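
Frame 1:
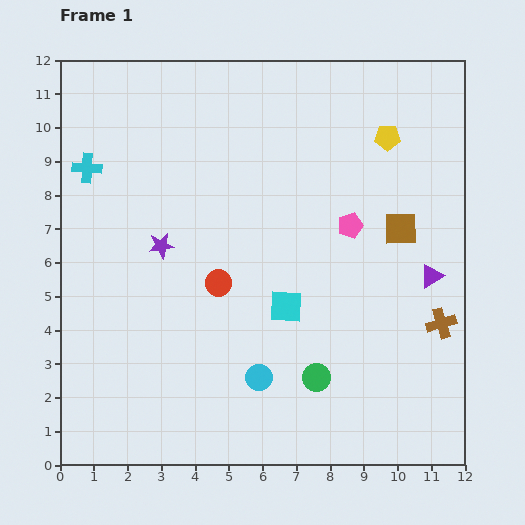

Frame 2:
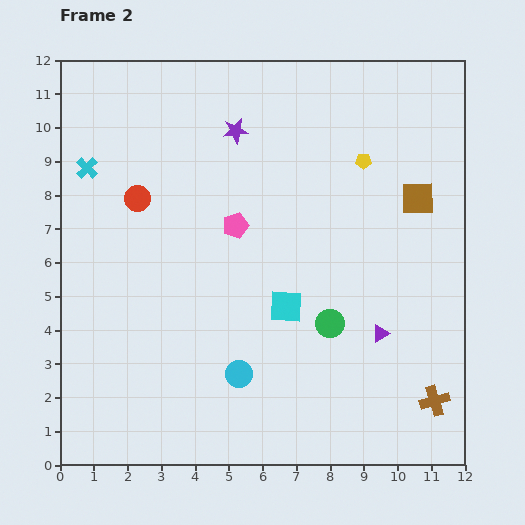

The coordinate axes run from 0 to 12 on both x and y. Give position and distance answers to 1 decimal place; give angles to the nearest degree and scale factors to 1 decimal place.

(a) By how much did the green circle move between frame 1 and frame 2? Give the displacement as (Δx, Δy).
(0.4, 1.6)

The green circle was at (7.6, 2.6) in frame 1 and (8.0, 4.2) in frame 2.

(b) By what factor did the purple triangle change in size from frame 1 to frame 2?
0.7×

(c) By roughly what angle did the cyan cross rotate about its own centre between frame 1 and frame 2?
39° clockwise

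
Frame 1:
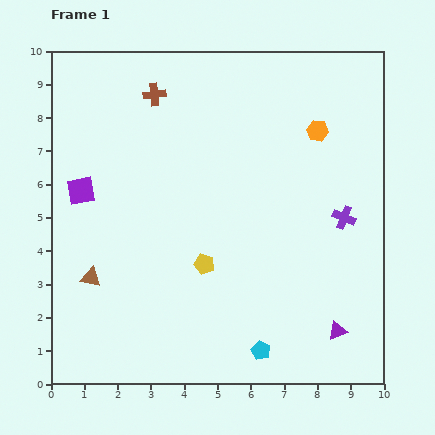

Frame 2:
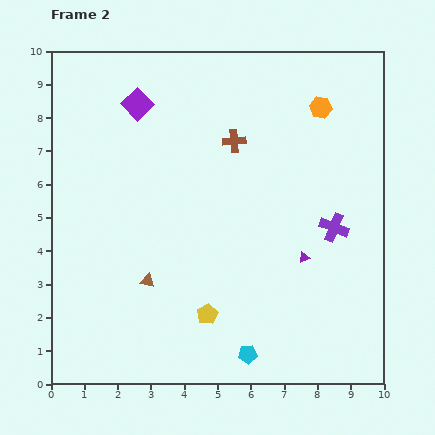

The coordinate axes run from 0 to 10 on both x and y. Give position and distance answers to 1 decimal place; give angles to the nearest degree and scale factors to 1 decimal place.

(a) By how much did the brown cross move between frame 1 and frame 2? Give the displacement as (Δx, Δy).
(2.4, -1.4)

The brown cross was at (3.1, 8.7) in frame 1 and (5.5, 7.3) in frame 2.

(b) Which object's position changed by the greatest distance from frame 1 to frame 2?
the purple square

(moved 3.1; next 2.8)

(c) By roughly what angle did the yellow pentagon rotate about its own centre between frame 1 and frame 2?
28° clockwise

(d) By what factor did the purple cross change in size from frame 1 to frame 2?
1.3×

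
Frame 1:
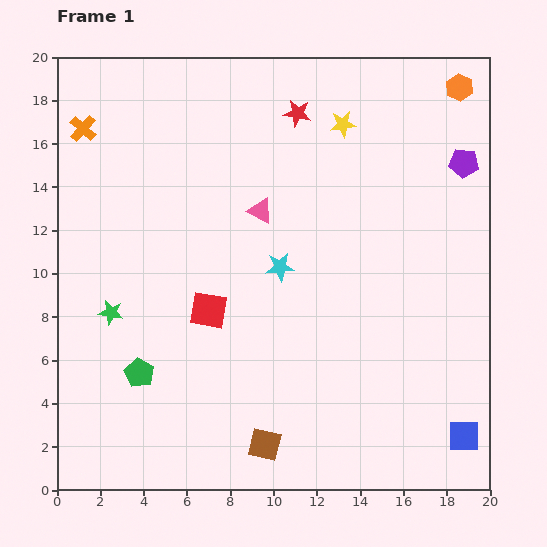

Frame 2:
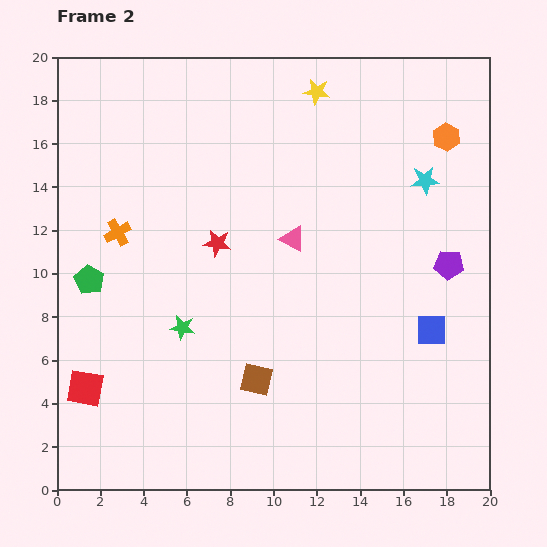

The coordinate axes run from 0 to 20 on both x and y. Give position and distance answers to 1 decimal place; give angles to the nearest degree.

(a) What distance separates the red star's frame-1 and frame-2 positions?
7.0

The red star moved from (11.1, 17.4) to (7.4, 11.4), a distance of √(3.7² + 6.0²) ≈ 7.0.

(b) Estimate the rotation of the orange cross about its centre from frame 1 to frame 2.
18° clockwise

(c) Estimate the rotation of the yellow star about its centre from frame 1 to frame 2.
16° clockwise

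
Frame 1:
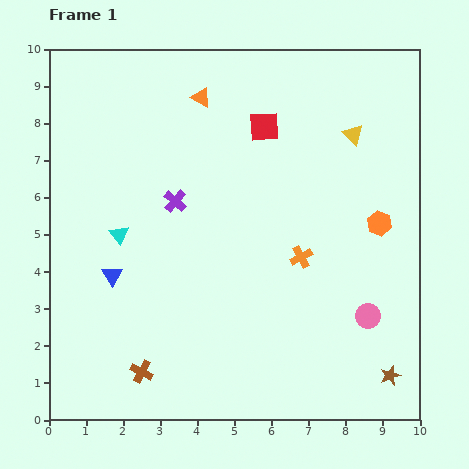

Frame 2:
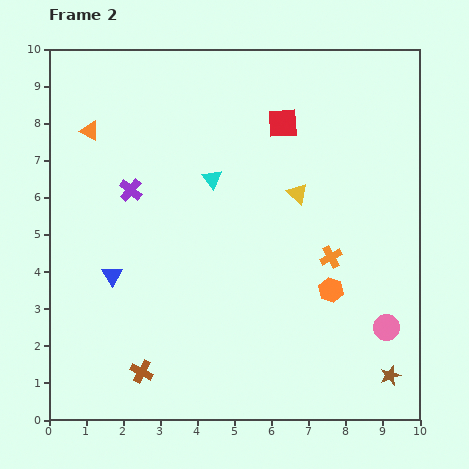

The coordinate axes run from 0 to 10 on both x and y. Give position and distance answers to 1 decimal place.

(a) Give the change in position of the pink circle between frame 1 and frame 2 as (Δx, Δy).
(0.5, -0.3)

The pink circle was at (8.6, 2.8) in frame 1 and (9.1, 2.5) in frame 2.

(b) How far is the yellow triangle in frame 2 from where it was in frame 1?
2.2

The yellow triangle moved from (8.2, 7.7) to (6.7, 6.1), a distance of √(1.5² + 1.6²) ≈ 2.2.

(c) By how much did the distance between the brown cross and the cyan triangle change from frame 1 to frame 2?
+1.8

Distance in frame 1: 3.7. Distance in frame 2: 5.5.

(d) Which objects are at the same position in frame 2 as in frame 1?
the brown cross, the blue triangle, the brown star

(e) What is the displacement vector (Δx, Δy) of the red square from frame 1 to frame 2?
(0.5, 0.1)

The red square was at (5.8, 7.9) in frame 1 and (6.3, 8.0) in frame 2.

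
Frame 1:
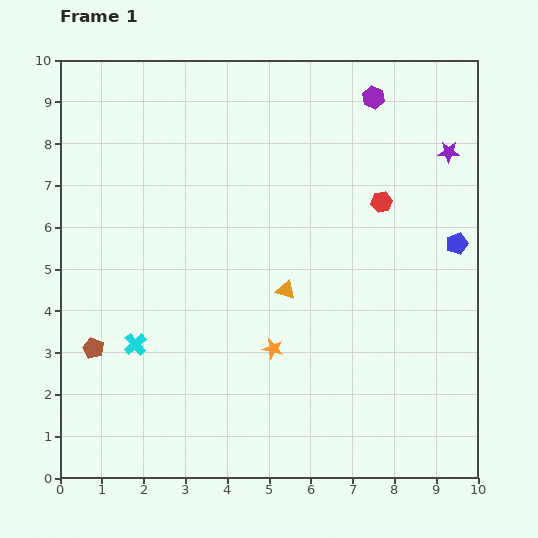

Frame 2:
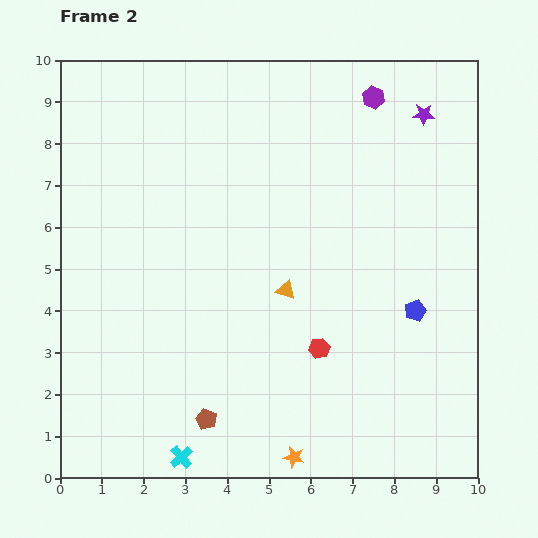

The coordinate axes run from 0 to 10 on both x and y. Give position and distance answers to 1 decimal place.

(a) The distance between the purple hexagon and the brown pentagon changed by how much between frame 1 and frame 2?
-0.3

Distance in frame 1: 9.0. Distance in frame 2: 8.7.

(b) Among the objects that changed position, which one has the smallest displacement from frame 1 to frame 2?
the purple star

(moved 1.1)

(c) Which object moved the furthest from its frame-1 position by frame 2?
the red hexagon

(moved 3.8; next 3.2)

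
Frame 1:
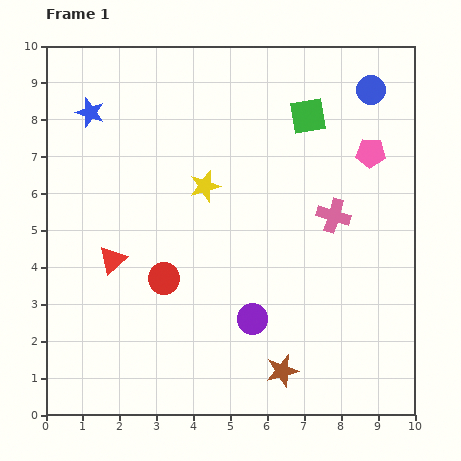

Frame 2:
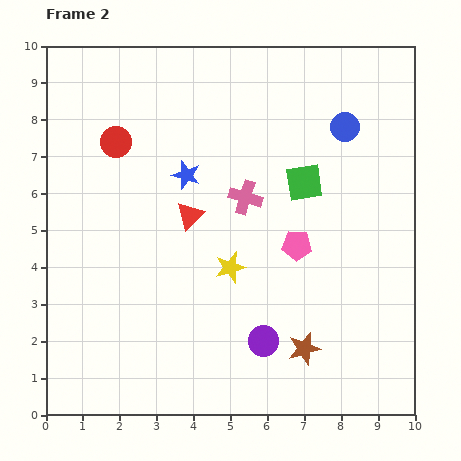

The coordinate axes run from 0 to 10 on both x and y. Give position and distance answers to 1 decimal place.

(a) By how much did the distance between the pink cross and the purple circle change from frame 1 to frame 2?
+0.3

Distance in frame 1: 3.6. Distance in frame 2: 3.9.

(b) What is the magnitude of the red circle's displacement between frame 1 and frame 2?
3.9

The red circle moved from (3.2, 3.7) to (1.9, 7.4), a distance of √(1.3² + 3.7²) ≈ 3.9.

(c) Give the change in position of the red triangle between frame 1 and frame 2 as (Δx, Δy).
(2.1, 1.2)

The red triangle was at (1.8, 4.2) in frame 1 and (3.9, 5.4) in frame 2.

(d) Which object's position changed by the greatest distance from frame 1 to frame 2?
the red circle

(moved 3.9; next 3.2)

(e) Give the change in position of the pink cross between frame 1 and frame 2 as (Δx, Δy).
(-2.4, 0.5)

The pink cross was at (7.8, 5.4) in frame 1 and (5.4, 5.9) in frame 2.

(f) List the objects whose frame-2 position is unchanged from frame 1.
none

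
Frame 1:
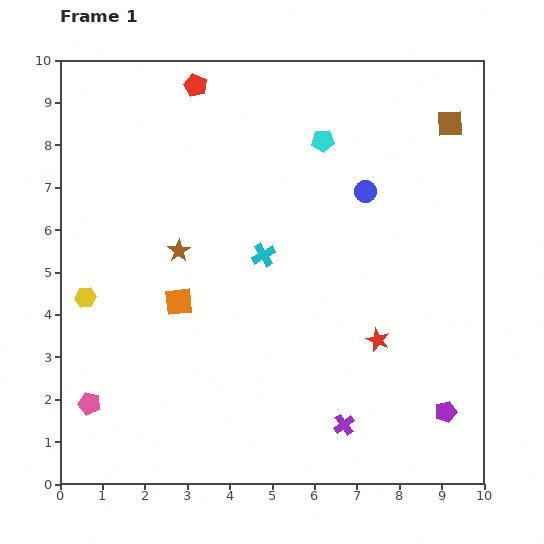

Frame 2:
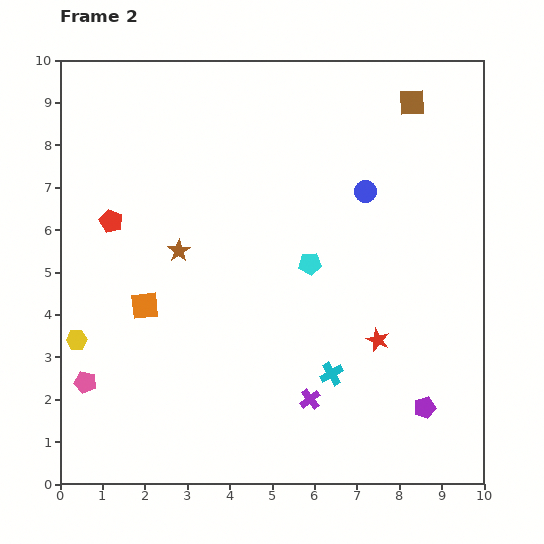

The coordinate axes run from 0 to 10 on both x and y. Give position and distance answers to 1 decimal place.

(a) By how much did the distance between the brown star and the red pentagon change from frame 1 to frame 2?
-2.2

Distance in frame 1: 3.9. Distance in frame 2: 1.7.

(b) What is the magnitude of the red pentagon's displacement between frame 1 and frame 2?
3.8

The red pentagon moved from (3.2, 9.4) to (1.2, 6.2), a distance of √(2.0² + 3.2²) ≈ 3.8.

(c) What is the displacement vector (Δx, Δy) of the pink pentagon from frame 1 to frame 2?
(-0.1, 0.5)

The pink pentagon was at (0.7, 1.9) in frame 1 and (0.6, 2.4) in frame 2.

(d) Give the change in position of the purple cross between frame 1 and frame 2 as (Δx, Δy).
(-0.8, 0.6)

The purple cross was at (6.7, 1.4) in frame 1 and (5.9, 2.0) in frame 2.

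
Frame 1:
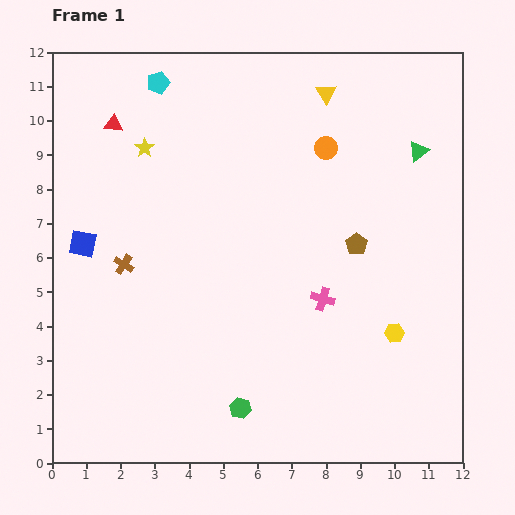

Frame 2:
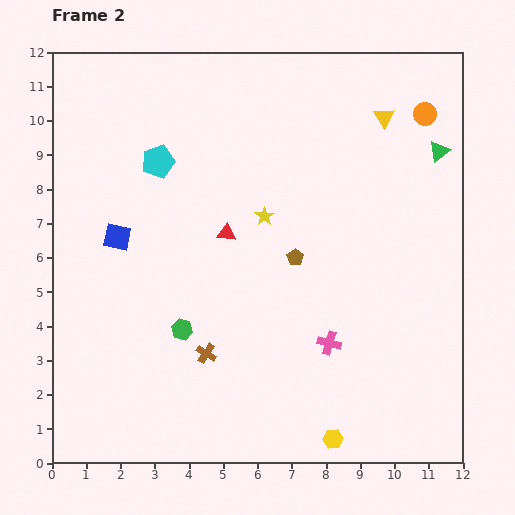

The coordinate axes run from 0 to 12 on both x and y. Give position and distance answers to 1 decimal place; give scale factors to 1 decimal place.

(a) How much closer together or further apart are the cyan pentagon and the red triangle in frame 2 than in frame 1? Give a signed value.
+1.1

Distance in frame 1: 1.8. Distance in frame 2: 2.9.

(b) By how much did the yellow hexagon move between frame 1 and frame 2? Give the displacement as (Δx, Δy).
(-1.8, -3.1)

The yellow hexagon was at (10.0, 3.8) in frame 1 and (8.2, 0.7) in frame 2.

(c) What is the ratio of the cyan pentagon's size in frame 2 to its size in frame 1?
1.4×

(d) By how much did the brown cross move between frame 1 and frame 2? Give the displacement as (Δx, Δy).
(2.4, -2.6)

The brown cross was at (2.1, 5.8) in frame 1 and (4.5, 3.2) in frame 2.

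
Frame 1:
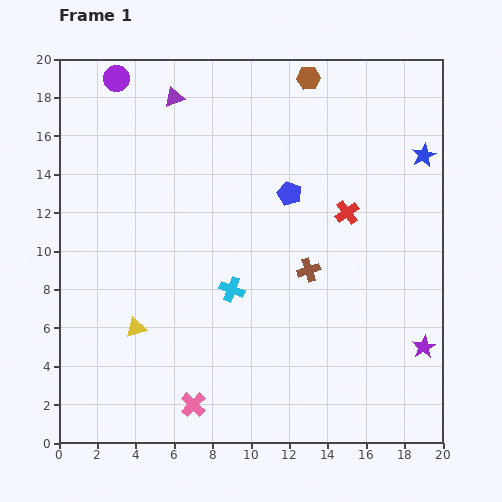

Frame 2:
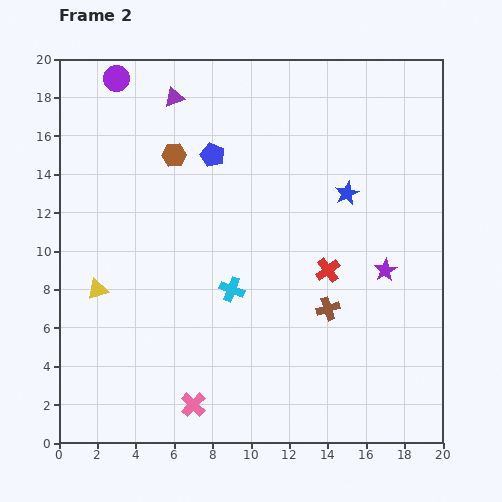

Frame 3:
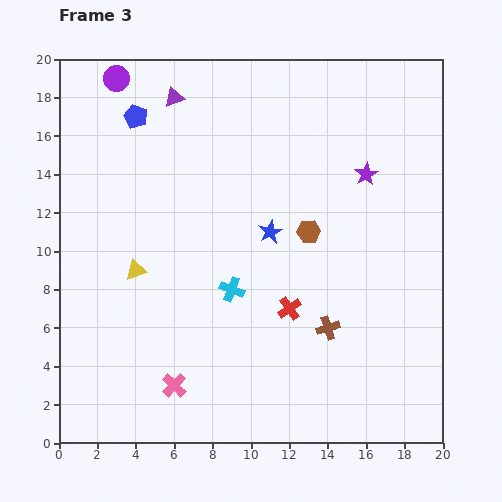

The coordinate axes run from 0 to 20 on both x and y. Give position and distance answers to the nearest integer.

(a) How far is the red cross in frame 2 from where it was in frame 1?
3

The red cross moved from (15, 12) to (14, 9), a distance of √(1² + 3²) ≈ 3.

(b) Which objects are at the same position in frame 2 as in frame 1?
the pink cross, the purple triangle, the cyan cross, the purple circle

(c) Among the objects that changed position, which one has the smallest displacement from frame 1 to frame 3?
the pink cross

(moved 1)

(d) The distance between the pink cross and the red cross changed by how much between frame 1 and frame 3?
-6

Distance in frame 1: 13. Distance in frame 3: 7.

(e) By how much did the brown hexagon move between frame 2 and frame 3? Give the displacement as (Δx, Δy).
(7, -4)

The brown hexagon was at (6, 15) in frame 2 and (13, 11) in frame 3.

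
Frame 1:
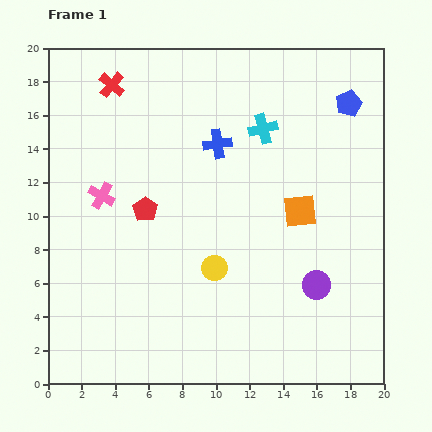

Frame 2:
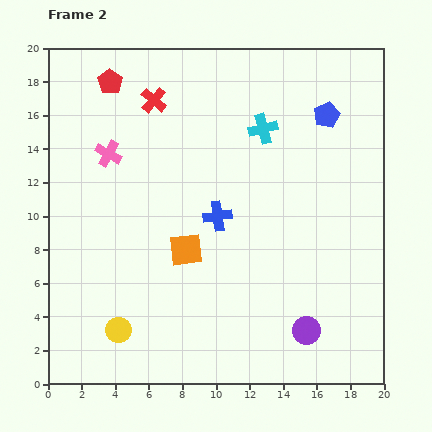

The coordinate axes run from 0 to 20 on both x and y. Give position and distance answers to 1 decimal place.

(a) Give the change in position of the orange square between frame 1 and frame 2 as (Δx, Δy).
(-6.8, -2.3)

The orange square was at (15.0, 10.3) in frame 1 and (8.2, 8.0) in frame 2.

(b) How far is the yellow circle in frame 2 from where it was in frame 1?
6.8

The yellow circle moved from (9.9, 6.9) to (4.2, 3.2), a distance of √(5.7² + 3.7²) ≈ 6.8.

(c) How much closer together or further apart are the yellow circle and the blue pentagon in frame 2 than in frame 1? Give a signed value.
+5.1

Distance in frame 1: 12.7. Distance in frame 2: 17.8.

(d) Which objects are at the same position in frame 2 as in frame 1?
the cyan cross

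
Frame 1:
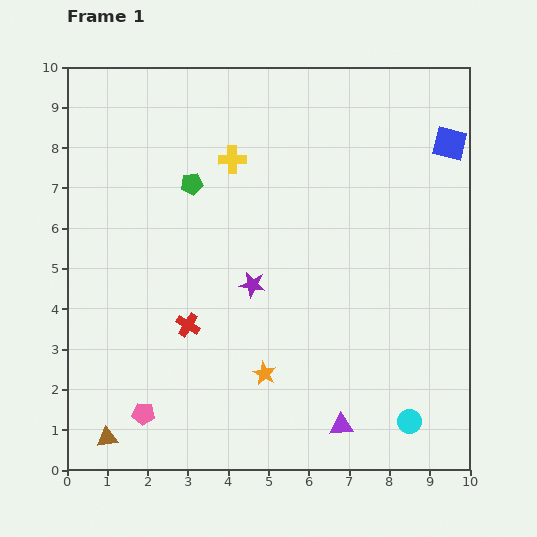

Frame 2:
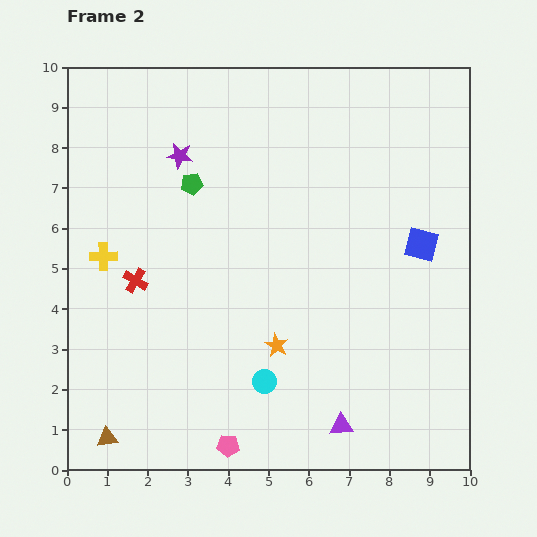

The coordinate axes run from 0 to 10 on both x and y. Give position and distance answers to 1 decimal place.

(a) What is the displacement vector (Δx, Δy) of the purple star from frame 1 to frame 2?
(-1.8, 3.2)

The purple star was at (4.6, 4.6) in frame 1 and (2.8, 7.8) in frame 2.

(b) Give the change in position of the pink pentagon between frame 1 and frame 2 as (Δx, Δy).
(2.1, -0.8)

The pink pentagon was at (1.9, 1.4) in frame 1 and (4.0, 0.6) in frame 2.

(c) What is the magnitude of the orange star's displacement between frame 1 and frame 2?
0.8

The orange star moved from (4.9, 2.4) to (5.2, 3.1), a distance of √(0.3² + 0.7²) ≈ 0.8.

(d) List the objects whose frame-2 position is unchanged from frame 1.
the brown triangle, the green pentagon, the purple triangle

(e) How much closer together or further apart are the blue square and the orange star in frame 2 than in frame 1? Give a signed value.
-2.9

Distance in frame 1: 7.3. Distance in frame 2: 4.4.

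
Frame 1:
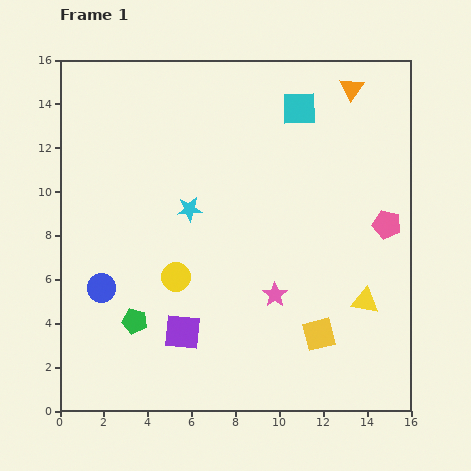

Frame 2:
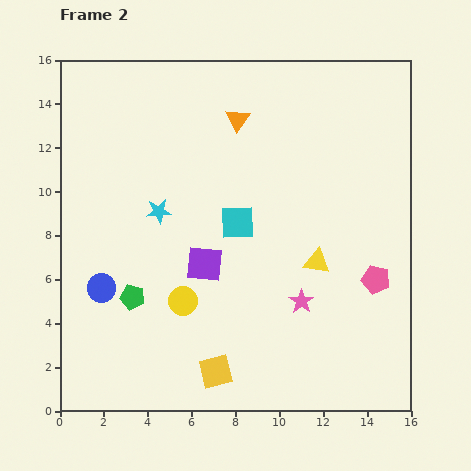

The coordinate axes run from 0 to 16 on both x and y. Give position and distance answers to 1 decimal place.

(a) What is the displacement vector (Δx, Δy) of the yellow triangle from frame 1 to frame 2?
(-2.2, 1.8)

The yellow triangle was at (13.9, 5.0) in frame 1 and (11.7, 6.8) in frame 2.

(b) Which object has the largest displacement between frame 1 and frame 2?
the cyan square

(moved 5.9; next 5.4)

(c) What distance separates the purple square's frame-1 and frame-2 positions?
3.3

The purple square moved from (5.6, 3.6) to (6.6, 6.7), a distance of √(1.0² + 3.1²) ≈ 3.3.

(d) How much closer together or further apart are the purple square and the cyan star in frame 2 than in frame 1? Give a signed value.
-2.4

Distance in frame 1: 5.6. Distance in frame 2: 3.2.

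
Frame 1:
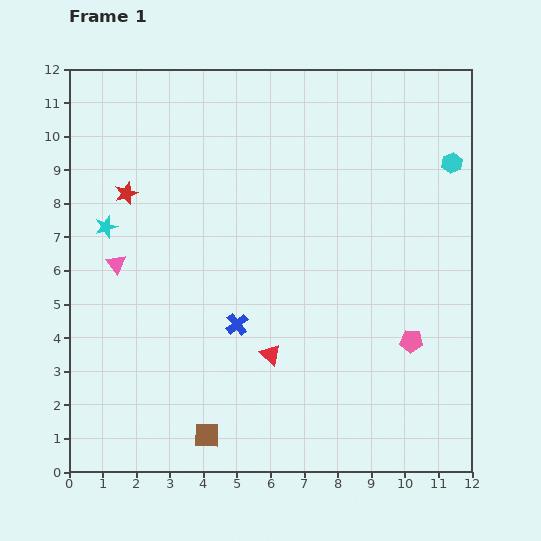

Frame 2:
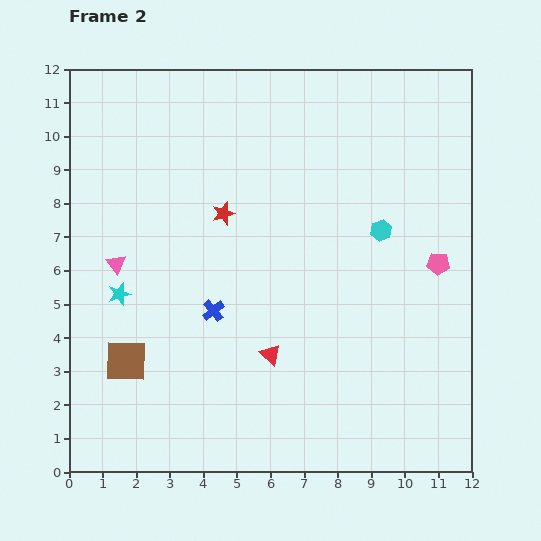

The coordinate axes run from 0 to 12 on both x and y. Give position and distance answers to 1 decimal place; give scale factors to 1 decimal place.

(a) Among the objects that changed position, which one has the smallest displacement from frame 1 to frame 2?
the blue cross

(moved 0.8)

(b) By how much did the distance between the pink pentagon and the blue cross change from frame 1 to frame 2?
+1.6

Distance in frame 1: 5.2. Distance in frame 2: 6.8.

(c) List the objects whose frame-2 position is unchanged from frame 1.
the red triangle, the pink triangle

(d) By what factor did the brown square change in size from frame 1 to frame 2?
1.7×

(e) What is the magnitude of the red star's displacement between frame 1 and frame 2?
3.0

The red star moved from (1.7, 8.3) to (4.6, 7.7), a distance of √(2.9² + 0.6²) ≈ 3.0.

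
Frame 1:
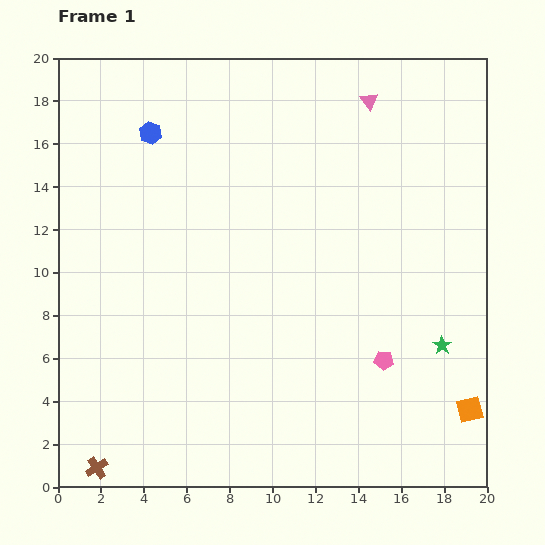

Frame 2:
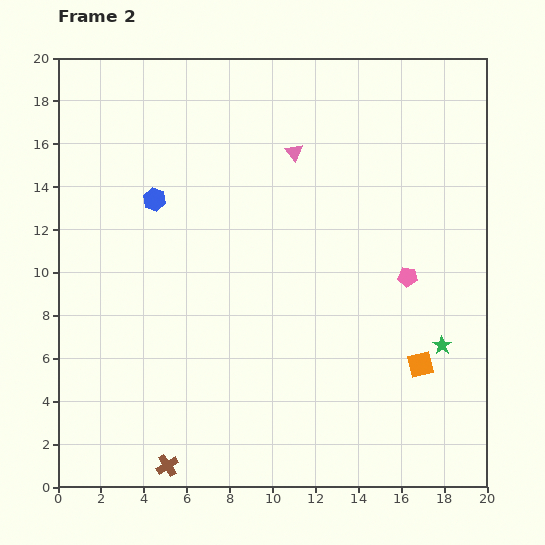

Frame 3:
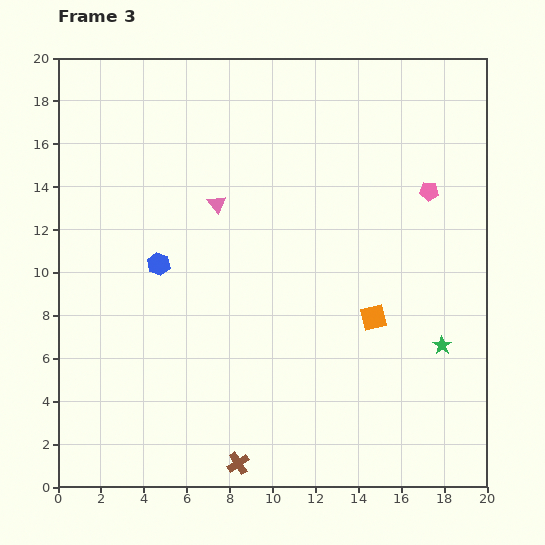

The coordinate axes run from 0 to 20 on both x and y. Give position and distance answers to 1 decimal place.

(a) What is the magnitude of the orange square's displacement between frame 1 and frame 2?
3.1

The orange square moved from (19.2, 3.6) to (16.9, 5.7), a distance of √(2.3² + 2.1²) ≈ 3.1.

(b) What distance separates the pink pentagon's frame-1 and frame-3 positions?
8.2

The pink pentagon moved from (15.2, 5.9) to (17.3, 13.8), a distance of √(2.1² + 7.9²) ≈ 8.2.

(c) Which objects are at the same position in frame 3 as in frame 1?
the green star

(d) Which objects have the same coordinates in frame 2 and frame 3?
the green star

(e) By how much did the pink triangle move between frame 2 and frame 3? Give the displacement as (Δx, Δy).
(-3.6, -2.4)

The pink triangle was at (11.0, 15.6) in frame 2 and (7.4, 13.2) in frame 3.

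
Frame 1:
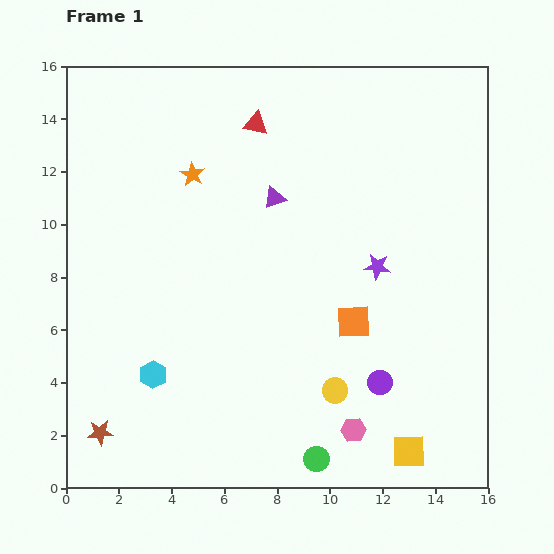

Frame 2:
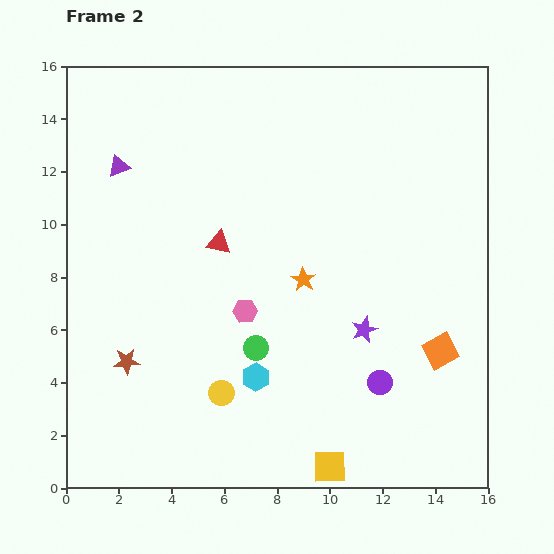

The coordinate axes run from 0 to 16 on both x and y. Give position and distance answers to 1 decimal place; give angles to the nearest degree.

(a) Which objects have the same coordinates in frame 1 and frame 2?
the purple circle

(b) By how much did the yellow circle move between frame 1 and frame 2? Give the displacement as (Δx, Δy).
(-4.3, -0.1)

The yellow circle was at (10.2, 3.7) in frame 1 and (5.9, 3.6) in frame 2.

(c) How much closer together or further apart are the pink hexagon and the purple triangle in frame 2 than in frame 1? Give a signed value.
-2.0

Distance in frame 1: 9.3. Distance in frame 2: 7.3.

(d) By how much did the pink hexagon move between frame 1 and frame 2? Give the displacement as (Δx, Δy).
(-4.1, 4.5)

The pink hexagon was at (10.9, 2.2) in frame 1 and (6.8, 6.7) in frame 2.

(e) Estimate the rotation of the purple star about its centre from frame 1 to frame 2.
29° counter-clockwise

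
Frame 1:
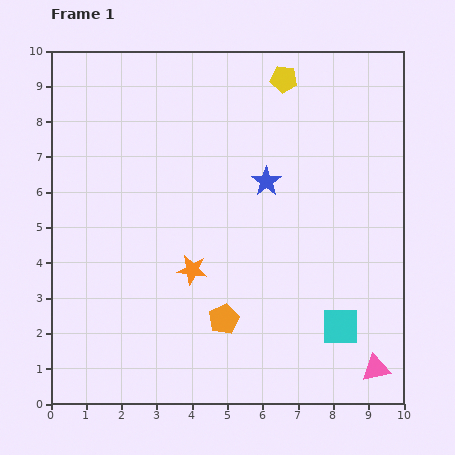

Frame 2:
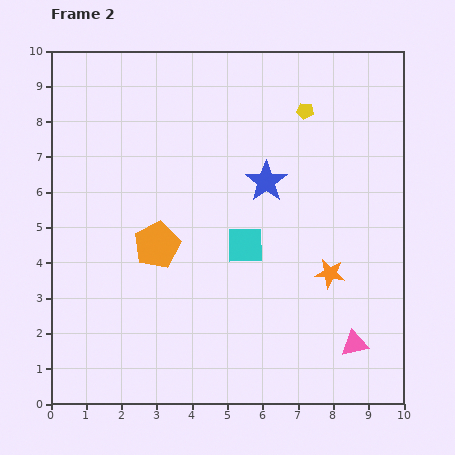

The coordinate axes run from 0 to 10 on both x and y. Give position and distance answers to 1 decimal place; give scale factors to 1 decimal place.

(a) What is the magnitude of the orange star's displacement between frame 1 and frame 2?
3.9

The orange star moved from (4.0, 3.8) to (7.9, 3.7), a distance of √(3.9² + 0.1²) ≈ 3.9.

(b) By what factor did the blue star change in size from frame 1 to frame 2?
1.4×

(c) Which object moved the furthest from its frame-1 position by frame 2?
the orange star

(moved 3.9; next 3.5)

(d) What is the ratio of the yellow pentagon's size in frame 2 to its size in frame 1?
0.6×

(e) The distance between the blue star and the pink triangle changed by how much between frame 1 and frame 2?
-0.9

Distance in frame 1: 6.1. Distance in frame 2: 5.2.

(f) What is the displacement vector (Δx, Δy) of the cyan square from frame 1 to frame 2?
(-2.7, 2.3)

The cyan square was at (8.2, 2.2) in frame 1 and (5.5, 4.5) in frame 2.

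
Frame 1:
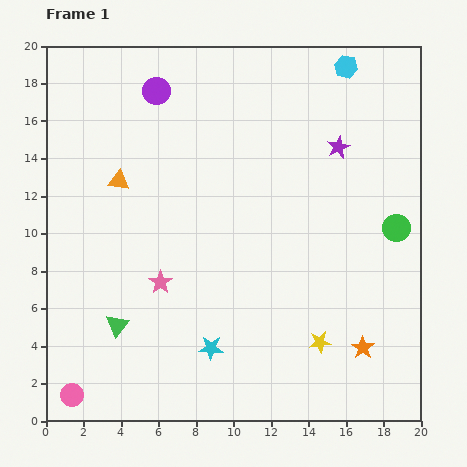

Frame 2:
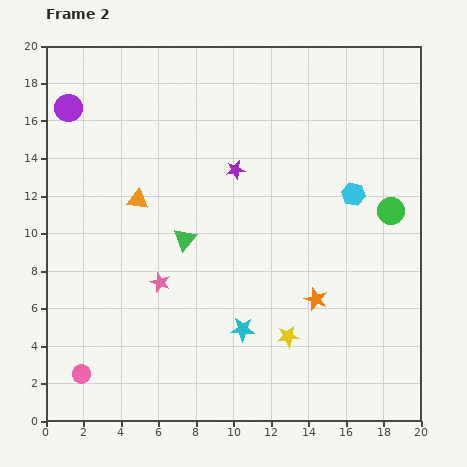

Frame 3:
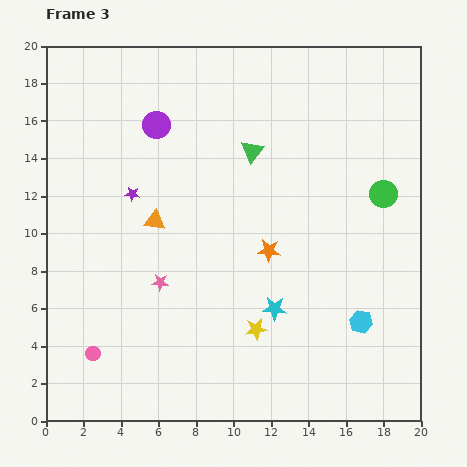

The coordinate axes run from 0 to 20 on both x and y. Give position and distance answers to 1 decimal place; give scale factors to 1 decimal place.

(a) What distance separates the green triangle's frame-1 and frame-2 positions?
5.8

The green triangle moved from (3.8, 5.1) to (7.4, 9.7), a distance of √(3.6² + 4.6²) ≈ 5.8.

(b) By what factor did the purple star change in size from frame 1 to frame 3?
0.7×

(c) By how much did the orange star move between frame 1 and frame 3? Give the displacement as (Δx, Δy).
(-5.0, 5.2)

The orange star was at (16.9, 3.9) in frame 1 and (11.9, 9.1) in frame 3.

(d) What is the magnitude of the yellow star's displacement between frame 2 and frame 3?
1.7

The yellow star moved from (12.9, 4.5) to (11.2, 4.9), a distance of √(1.7² + 0.4²) ≈ 1.7.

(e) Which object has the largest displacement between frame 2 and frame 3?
the cyan hexagon

(moved 6.8; next 5.9)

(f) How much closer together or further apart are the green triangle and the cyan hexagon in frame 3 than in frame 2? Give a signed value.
+1.5

Distance in frame 2: 9.3. Distance in frame 3: 10.8.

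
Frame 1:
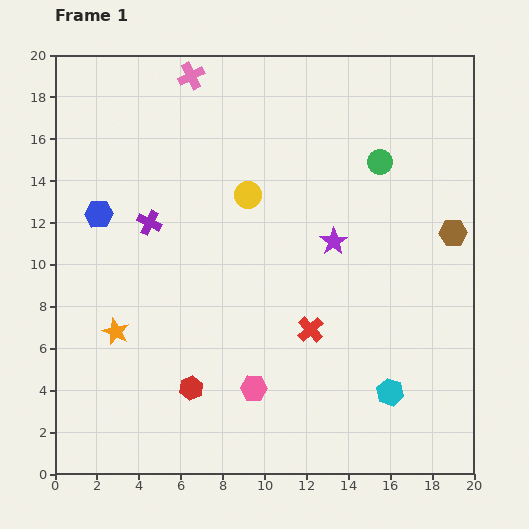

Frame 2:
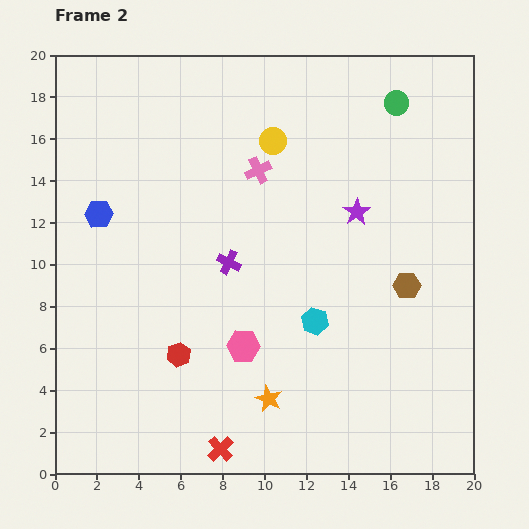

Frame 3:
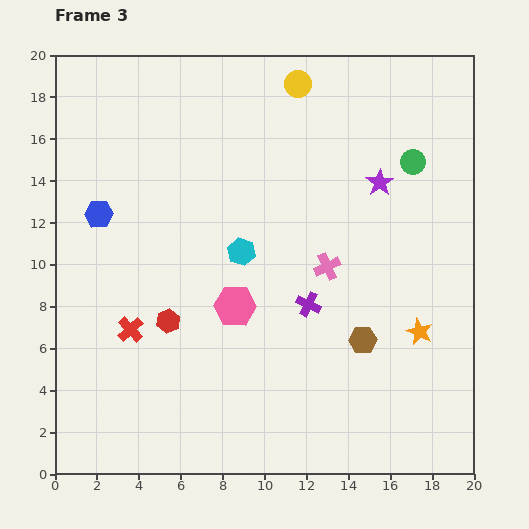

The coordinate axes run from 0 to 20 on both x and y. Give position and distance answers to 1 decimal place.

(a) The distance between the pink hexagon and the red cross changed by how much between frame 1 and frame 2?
+1.1

Distance in frame 1: 3.9. Distance in frame 2: 5.0.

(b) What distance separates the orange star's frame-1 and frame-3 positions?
14.5

The orange star moved from (2.9, 6.8) to (17.4, 6.8), a distance of √(14.5² + 0.0²) ≈ 14.5.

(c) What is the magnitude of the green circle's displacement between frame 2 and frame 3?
2.9

The green circle moved from (16.3, 17.7) to (17.1, 14.9), a distance of √(0.8² + 2.8²) ≈ 2.9.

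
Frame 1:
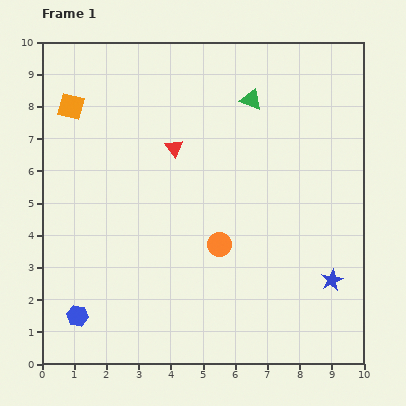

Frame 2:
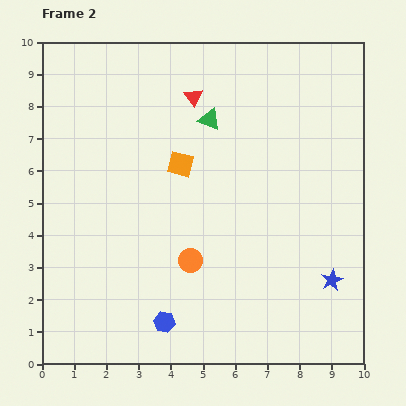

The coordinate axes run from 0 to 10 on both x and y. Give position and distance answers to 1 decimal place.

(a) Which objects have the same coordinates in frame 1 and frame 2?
the blue star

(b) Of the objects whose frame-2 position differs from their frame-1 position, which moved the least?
the orange circle

(moved 1.0)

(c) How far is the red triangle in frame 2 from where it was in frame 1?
1.7

The red triangle moved from (4.1, 6.7) to (4.7, 8.3), a distance of √(0.6² + 1.6²) ≈ 1.7.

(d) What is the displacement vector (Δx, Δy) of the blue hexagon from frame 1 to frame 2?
(2.7, -0.2)

The blue hexagon was at (1.1, 1.5) in frame 1 and (3.8, 1.3) in frame 2.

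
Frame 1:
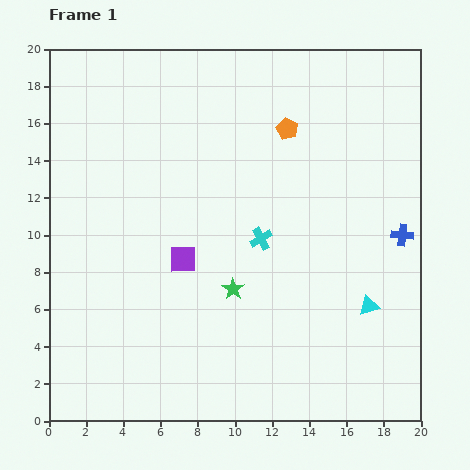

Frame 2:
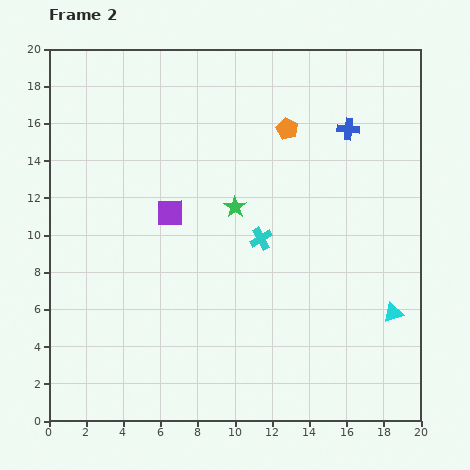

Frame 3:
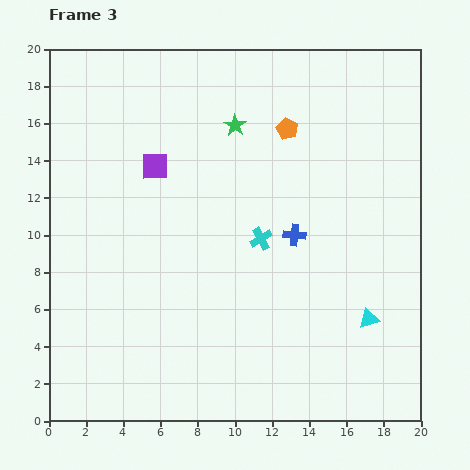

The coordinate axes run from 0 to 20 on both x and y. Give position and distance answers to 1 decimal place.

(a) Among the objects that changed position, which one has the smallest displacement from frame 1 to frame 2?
the cyan triangle

(moved 1.4)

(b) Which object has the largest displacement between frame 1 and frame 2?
the blue cross

(moved 6.4; next 4.4)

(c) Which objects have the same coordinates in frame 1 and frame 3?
the orange pentagon, the cyan cross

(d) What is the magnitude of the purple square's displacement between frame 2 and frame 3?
2.6

The purple square moved from (6.5, 11.2) to (5.7, 13.7), a distance of √(0.8² + 2.5²) ≈ 2.6.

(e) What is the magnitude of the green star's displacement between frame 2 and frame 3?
4.4

The green star moved from (10.0, 11.5) to (10.0, 15.9), a distance of √(0.0² + 4.4²) ≈ 4.4.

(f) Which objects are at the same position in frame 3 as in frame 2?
the orange pentagon, the cyan cross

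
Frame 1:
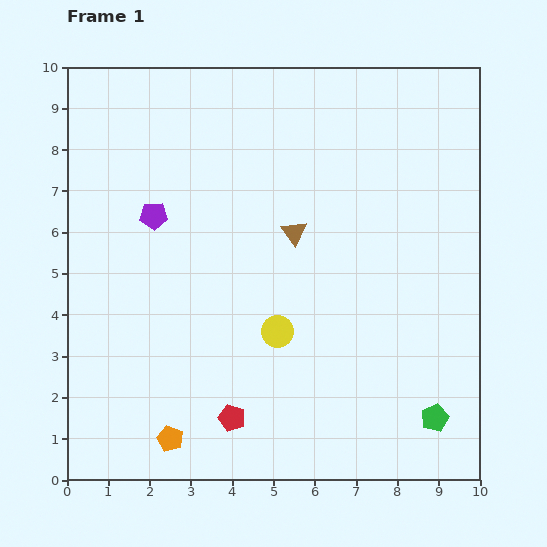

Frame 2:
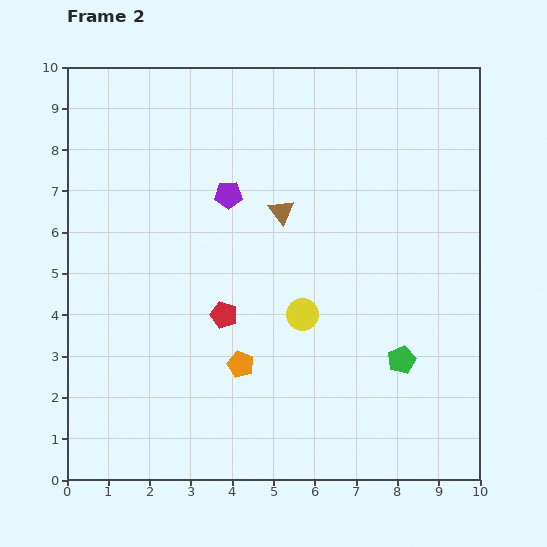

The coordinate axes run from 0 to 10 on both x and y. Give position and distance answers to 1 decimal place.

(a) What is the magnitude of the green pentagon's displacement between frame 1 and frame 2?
1.6

The green pentagon moved from (8.9, 1.5) to (8.1, 2.9), a distance of √(0.8² + 1.4²) ≈ 1.6.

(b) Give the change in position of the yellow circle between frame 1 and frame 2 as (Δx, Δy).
(0.6, 0.4)

The yellow circle was at (5.1, 3.6) in frame 1 and (5.7, 4.0) in frame 2.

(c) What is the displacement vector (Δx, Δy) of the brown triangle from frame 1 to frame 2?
(-0.3, 0.5)

The brown triangle was at (5.5, 6.0) in frame 1 and (5.2, 6.5) in frame 2.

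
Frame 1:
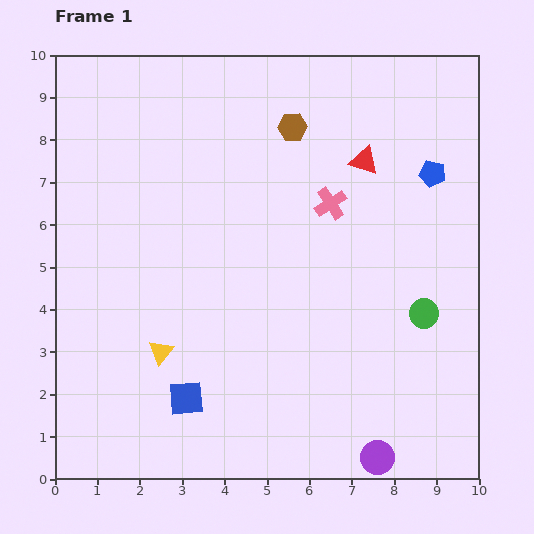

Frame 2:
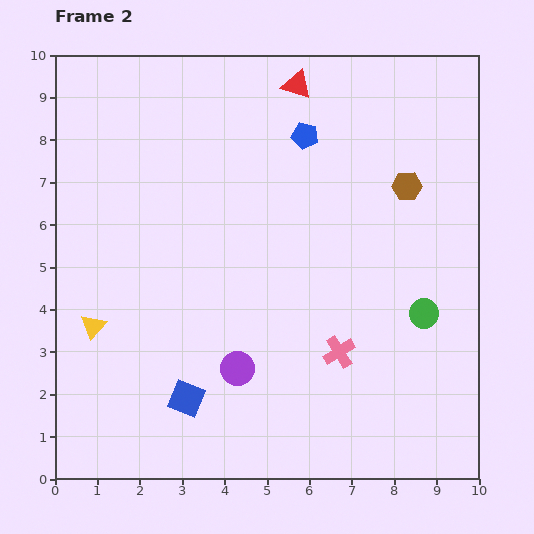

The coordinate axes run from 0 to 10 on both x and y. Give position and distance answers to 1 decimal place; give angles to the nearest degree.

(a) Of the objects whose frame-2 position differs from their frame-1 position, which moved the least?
the yellow triangle

(moved 1.7)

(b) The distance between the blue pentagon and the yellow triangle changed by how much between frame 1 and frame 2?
-1.0

Distance in frame 1: 7.7. Distance in frame 2: 6.7.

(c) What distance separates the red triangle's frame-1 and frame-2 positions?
2.4

The red triangle moved from (7.3, 7.5) to (5.7, 9.3), a distance of √(1.6² + 1.8²) ≈ 2.4.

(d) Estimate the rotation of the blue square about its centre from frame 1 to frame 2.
28° clockwise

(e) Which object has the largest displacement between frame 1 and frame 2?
the purple circle

(moved 3.9; next 3.5)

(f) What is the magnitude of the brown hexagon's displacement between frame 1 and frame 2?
3.0

The brown hexagon moved from (5.6, 8.3) to (8.3, 6.9), a distance of √(2.7² + 1.4²) ≈ 3.0.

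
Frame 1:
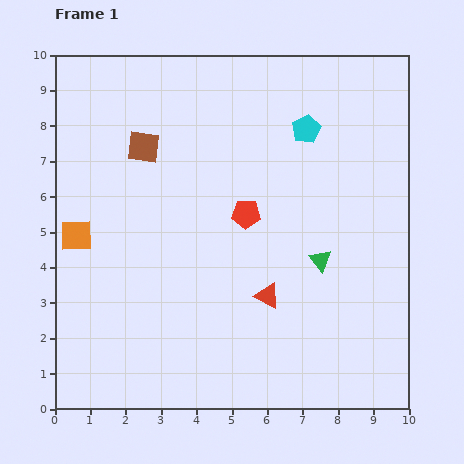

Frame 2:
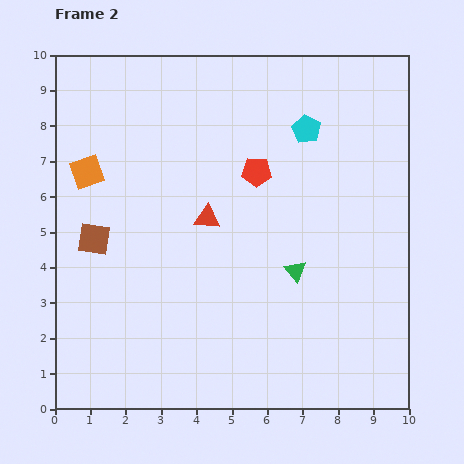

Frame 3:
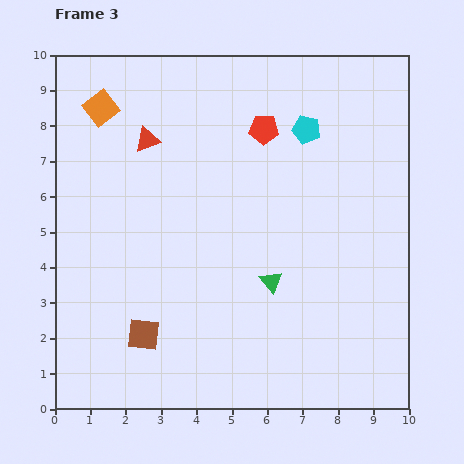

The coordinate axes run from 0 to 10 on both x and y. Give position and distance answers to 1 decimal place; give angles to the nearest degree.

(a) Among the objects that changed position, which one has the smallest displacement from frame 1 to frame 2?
the green triangle

(moved 0.8)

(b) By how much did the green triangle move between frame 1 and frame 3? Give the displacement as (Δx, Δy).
(-1.4, -0.6)

The green triangle was at (7.5, 4.2) in frame 1 and (6.1, 3.6) in frame 3.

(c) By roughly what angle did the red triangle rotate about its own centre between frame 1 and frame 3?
46° counter-clockwise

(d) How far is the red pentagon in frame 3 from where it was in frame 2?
1.2

The red pentagon moved from (5.7, 6.7) to (5.9, 7.9), a distance of √(0.2² + 1.2²) ≈ 1.2.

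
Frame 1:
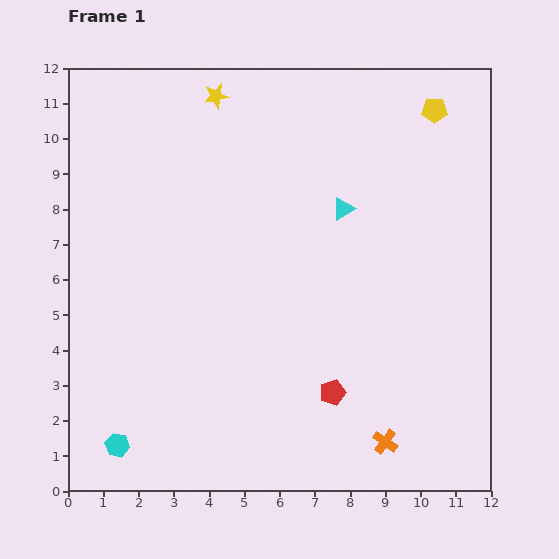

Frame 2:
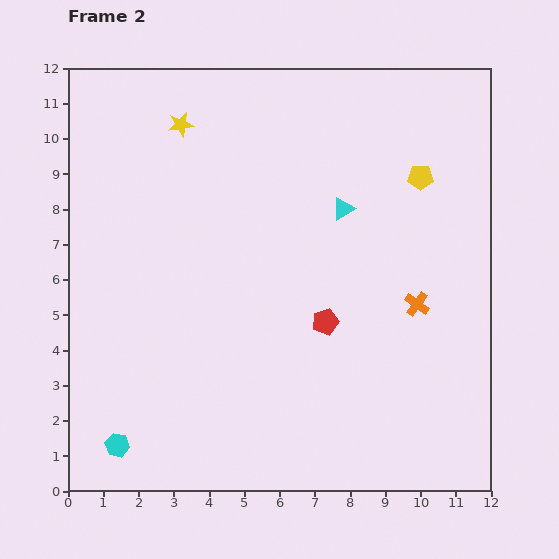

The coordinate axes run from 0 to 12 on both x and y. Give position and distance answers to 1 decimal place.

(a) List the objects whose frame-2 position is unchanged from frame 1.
the cyan hexagon, the cyan triangle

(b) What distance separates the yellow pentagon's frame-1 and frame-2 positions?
1.9

The yellow pentagon moved from (10.4, 10.8) to (10.0, 8.9), a distance of √(0.4² + 1.9²) ≈ 1.9.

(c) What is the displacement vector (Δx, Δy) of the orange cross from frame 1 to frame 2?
(0.9, 3.9)

The orange cross was at (9.0, 1.4) in frame 1 and (9.9, 5.3) in frame 2.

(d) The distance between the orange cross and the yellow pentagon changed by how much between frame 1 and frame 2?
-5.9

Distance in frame 1: 9.5. Distance in frame 2: 3.6.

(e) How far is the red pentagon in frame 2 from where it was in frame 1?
2.0

The red pentagon moved from (7.5, 2.8) to (7.3, 4.8), a distance of √(0.2² + 2.0²) ≈ 2.0.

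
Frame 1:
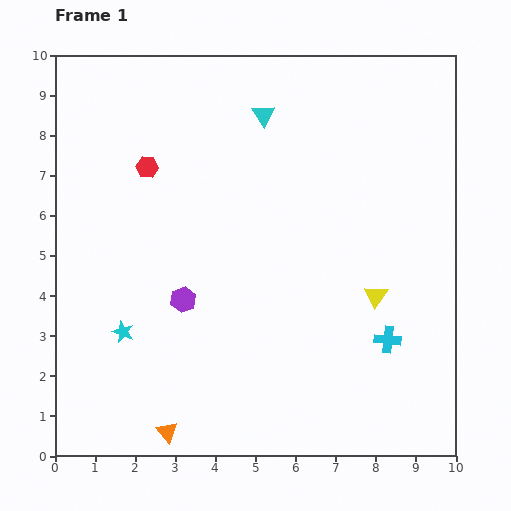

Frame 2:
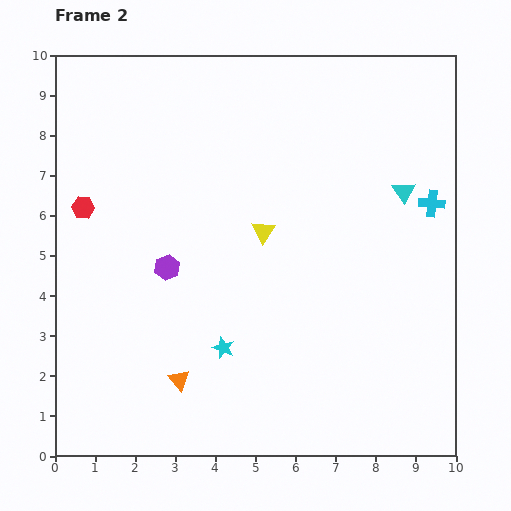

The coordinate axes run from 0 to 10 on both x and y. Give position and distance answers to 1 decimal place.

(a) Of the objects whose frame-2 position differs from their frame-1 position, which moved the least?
the purple hexagon

(moved 0.9)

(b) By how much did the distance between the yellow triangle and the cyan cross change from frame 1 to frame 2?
+3.2

Distance in frame 1: 1.1. Distance in frame 2: 4.3.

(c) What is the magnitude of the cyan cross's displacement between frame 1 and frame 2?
3.6

The cyan cross moved from (8.3, 2.9) to (9.4, 6.3), a distance of √(1.1² + 3.4²) ≈ 3.6.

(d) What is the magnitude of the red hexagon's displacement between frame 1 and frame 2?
1.9

The red hexagon moved from (2.3, 7.2) to (0.7, 6.2), a distance of √(1.6² + 1.0²) ≈ 1.9.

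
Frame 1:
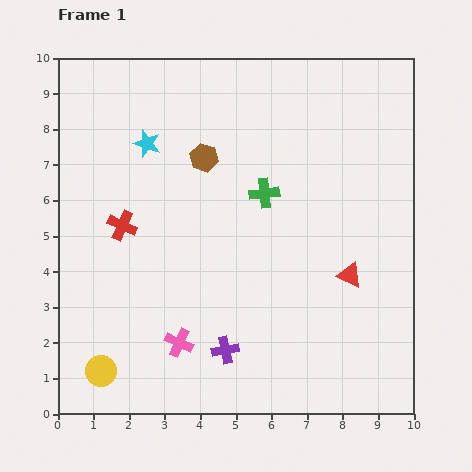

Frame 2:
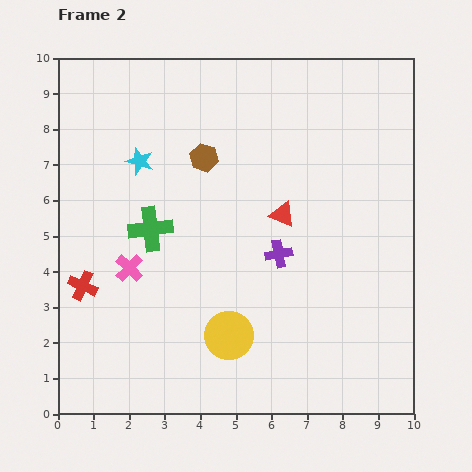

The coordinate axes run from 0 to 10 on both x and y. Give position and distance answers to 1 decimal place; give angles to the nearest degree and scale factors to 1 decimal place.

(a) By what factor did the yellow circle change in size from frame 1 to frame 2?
1.6×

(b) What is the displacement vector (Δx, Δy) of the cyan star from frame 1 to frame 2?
(-0.2, -0.5)

The cyan star was at (2.5, 7.6) in frame 1 and (2.3, 7.1) in frame 2.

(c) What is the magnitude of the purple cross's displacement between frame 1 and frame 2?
3.1

The purple cross moved from (4.7, 1.8) to (6.2, 4.5), a distance of √(1.5² + 2.7²) ≈ 3.1.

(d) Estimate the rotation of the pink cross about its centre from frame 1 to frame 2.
20° clockwise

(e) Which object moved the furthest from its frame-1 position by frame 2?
the yellow circle

(moved 3.7; next 3.4)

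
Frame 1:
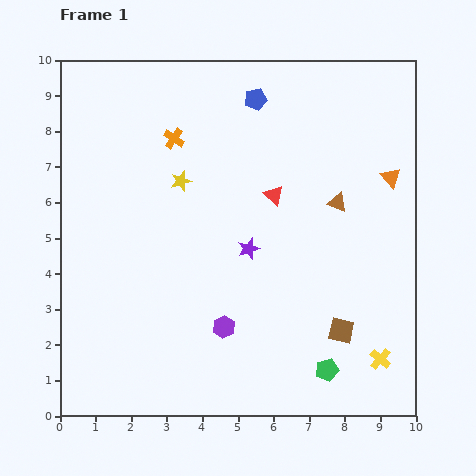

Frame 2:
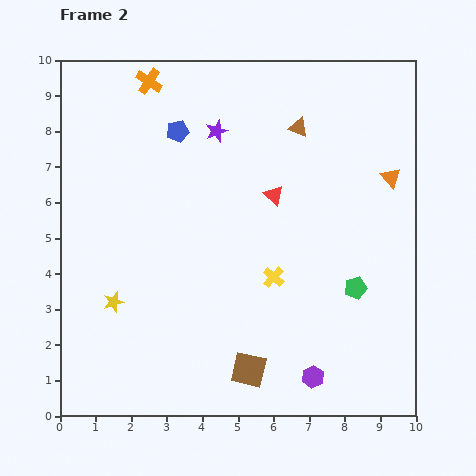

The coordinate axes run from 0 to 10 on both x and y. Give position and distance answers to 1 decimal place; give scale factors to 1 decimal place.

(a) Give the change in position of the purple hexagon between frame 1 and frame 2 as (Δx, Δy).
(2.5, -1.4)

The purple hexagon was at (4.6, 2.5) in frame 1 and (7.1, 1.1) in frame 2.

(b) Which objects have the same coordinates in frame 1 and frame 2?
the red triangle, the orange triangle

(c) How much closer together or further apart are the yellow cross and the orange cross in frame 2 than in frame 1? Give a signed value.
-2.0

Distance in frame 1: 8.5. Distance in frame 2: 6.5.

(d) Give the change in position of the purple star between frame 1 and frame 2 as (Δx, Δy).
(-0.9, 3.3)

The purple star was at (5.3, 4.7) in frame 1 and (4.4, 8.0) in frame 2.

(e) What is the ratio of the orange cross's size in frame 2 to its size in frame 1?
1.3×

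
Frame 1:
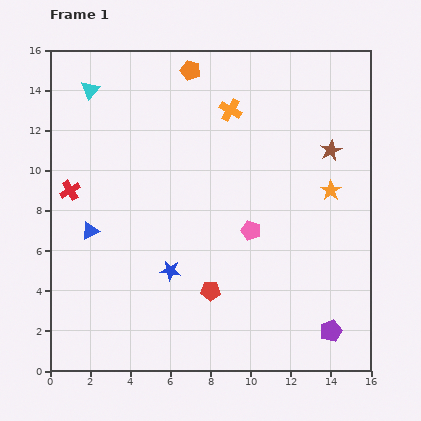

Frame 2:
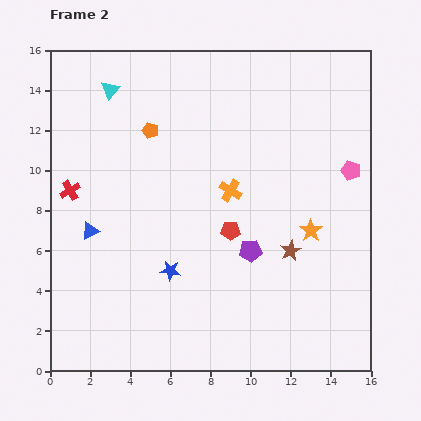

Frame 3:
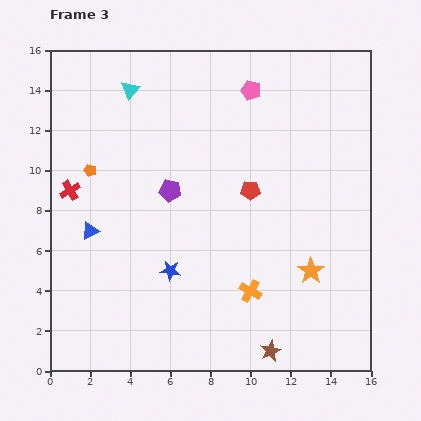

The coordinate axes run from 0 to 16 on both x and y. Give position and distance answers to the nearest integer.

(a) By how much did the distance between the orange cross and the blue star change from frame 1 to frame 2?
-4

Distance in frame 1: 9. Distance in frame 2: 5.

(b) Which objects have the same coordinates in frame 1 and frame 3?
the blue star, the blue triangle, the red cross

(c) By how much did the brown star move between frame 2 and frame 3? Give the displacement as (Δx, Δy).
(-1, -5)

The brown star was at (12, 6) in frame 2 and (11, 1) in frame 3.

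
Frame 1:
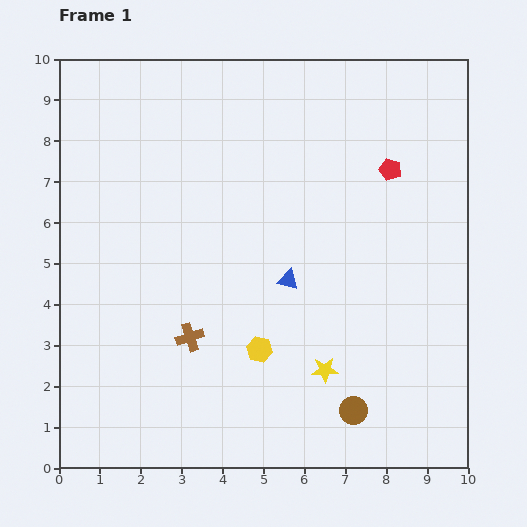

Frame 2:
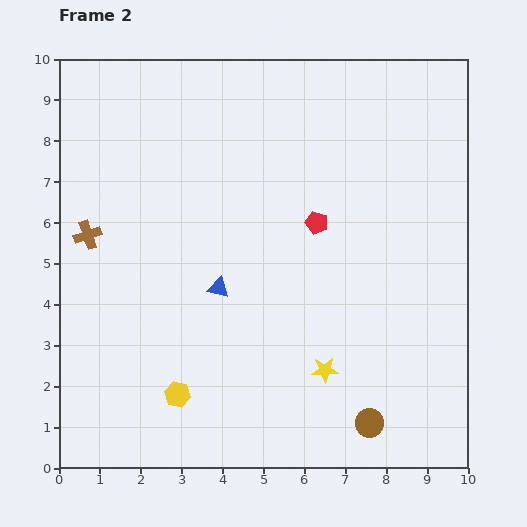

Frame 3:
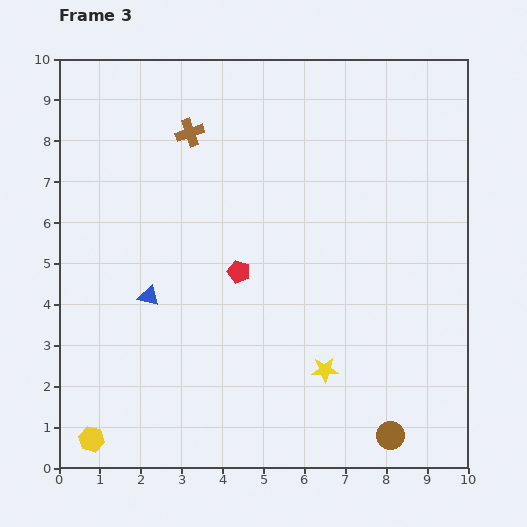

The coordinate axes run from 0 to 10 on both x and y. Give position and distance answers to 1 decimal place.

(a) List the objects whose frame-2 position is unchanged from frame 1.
the yellow star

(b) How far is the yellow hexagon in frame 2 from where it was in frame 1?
2.3

The yellow hexagon moved from (4.9, 2.9) to (2.9, 1.8), a distance of √(2.0² + 1.1²) ≈ 2.3.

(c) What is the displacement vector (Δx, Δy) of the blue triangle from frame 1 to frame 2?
(-1.7, -0.2)

The blue triangle was at (5.6, 4.6) in frame 1 and (3.9, 4.4) in frame 2.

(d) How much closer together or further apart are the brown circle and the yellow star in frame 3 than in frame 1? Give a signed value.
+1.1

Distance in frame 1: 1.2. Distance in frame 3: 2.3.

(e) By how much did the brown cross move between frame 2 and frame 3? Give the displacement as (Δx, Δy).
(2.5, 2.5)

The brown cross was at (0.7, 5.7) in frame 2 and (3.2, 8.2) in frame 3.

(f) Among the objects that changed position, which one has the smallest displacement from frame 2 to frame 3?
the brown circle

(moved 0.6)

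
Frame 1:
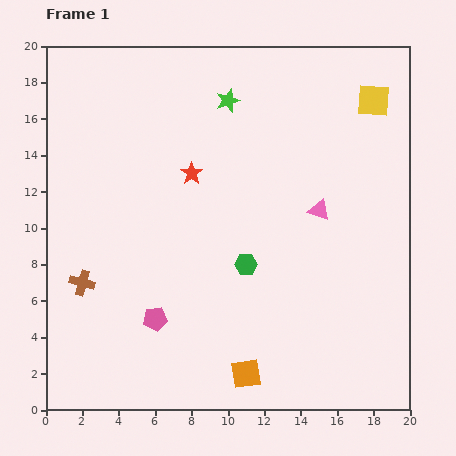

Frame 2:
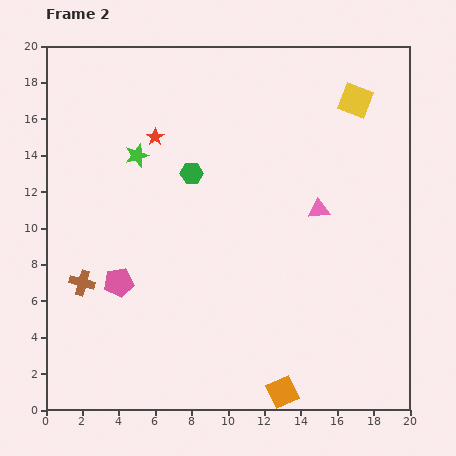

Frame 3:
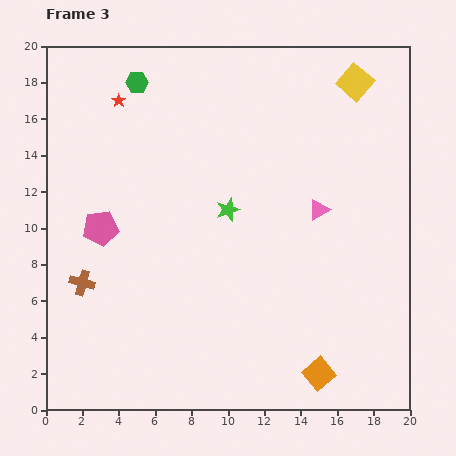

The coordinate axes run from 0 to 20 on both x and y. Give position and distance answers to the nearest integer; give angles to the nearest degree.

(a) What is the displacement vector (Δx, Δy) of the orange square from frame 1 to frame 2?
(2, -1)

The orange square was at (11, 2) in frame 1 and (13, 1) in frame 2.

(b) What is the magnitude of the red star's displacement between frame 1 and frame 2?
3

The red star moved from (8, 13) to (6, 15), a distance of √(2² + 2²) ≈ 3.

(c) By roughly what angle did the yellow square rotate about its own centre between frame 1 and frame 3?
37° clockwise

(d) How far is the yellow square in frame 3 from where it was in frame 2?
1

The yellow square moved from (17, 17) to (17, 18), a distance of √(0² + 1²) ≈ 1.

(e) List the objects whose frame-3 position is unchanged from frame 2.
the pink triangle, the brown cross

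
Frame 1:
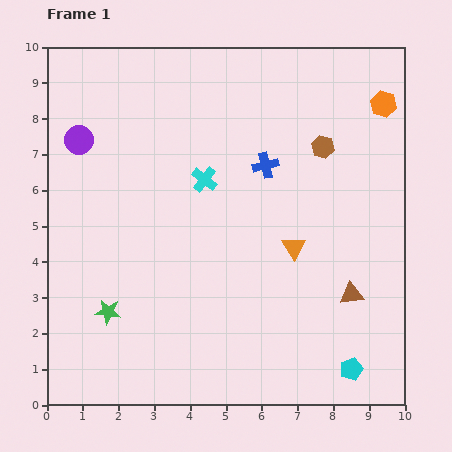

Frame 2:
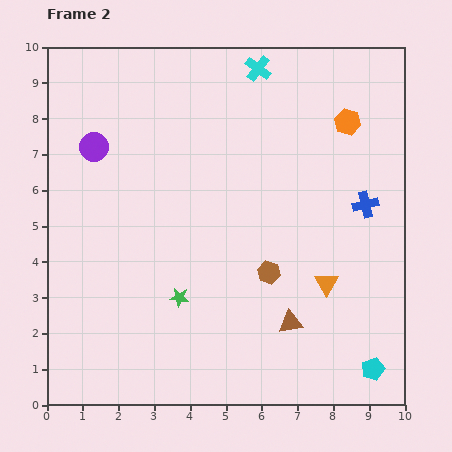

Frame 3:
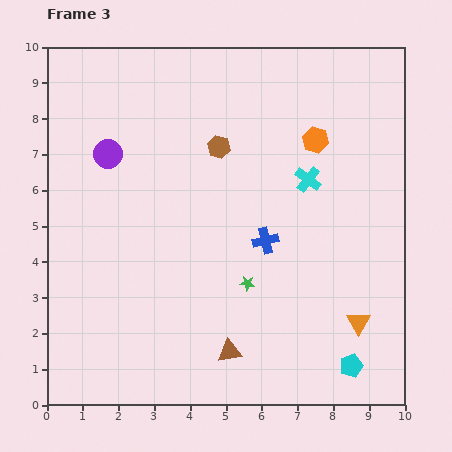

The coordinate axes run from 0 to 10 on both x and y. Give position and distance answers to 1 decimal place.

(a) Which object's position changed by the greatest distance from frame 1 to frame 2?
the brown hexagon

(moved 3.8; next 3.4)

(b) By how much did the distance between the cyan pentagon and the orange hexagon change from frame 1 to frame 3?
-1.1

Distance in frame 1: 7.5. Distance in frame 3: 6.4.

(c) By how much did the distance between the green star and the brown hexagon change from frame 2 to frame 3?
+1.3

Distance in frame 2: 2.6. Distance in frame 3: 3.9.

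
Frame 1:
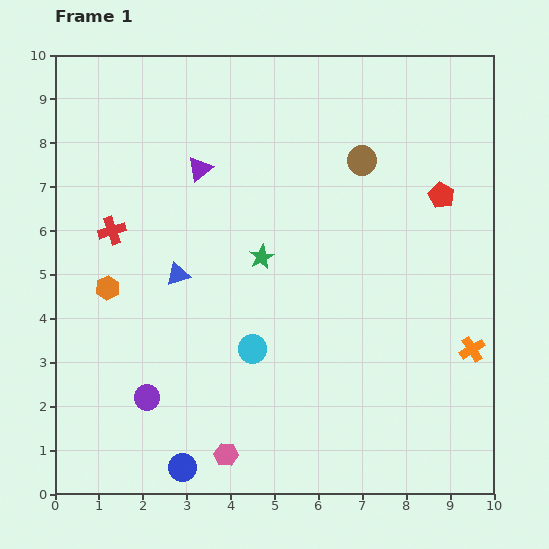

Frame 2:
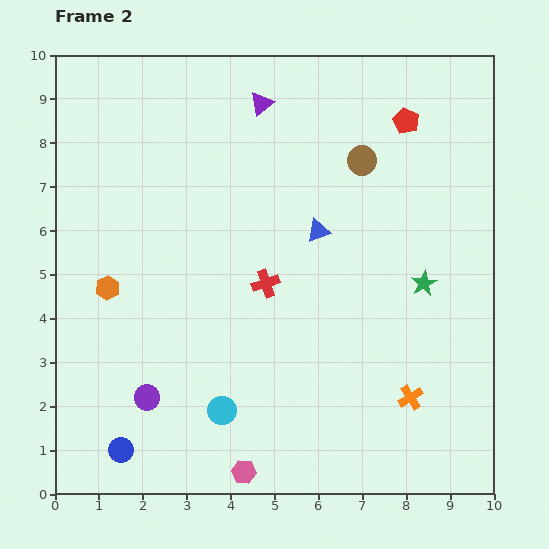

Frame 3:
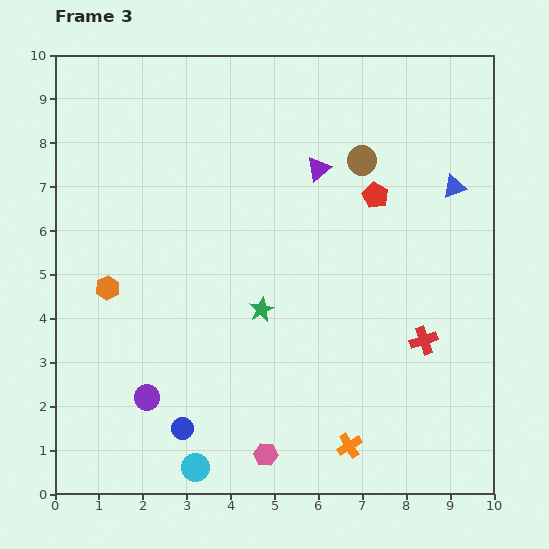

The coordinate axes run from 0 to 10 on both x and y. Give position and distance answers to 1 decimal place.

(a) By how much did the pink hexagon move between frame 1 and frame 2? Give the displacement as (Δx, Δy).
(0.4, -0.4)

The pink hexagon was at (3.9, 0.9) in frame 1 and (4.3, 0.5) in frame 2.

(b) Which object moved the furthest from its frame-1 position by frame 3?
the red cross

(moved 7.5; next 6.6)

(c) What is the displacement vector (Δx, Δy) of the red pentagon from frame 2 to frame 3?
(-0.7, -1.7)

The red pentagon was at (8.0, 8.5) in frame 2 and (7.3, 6.8) in frame 3.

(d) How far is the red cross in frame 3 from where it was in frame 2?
3.8

The red cross moved from (4.8, 4.8) to (8.4, 3.5), a distance of √(3.6² + 1.3²) ≈ 3.8.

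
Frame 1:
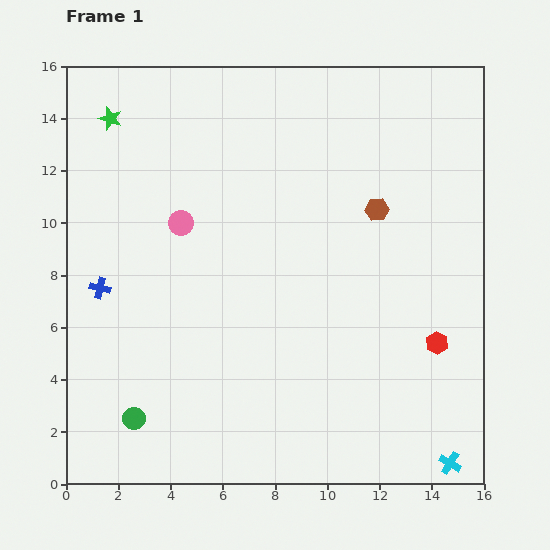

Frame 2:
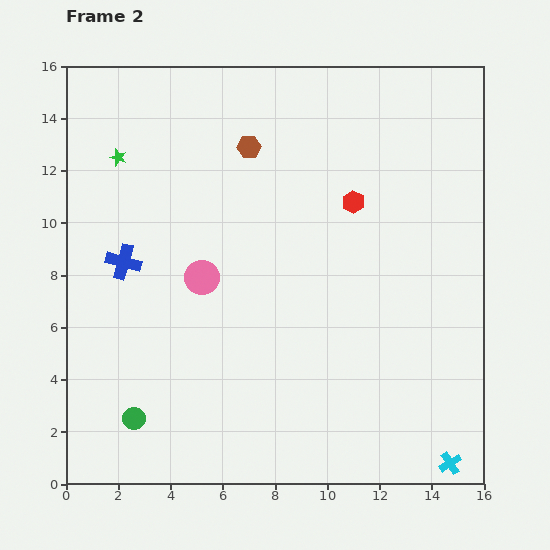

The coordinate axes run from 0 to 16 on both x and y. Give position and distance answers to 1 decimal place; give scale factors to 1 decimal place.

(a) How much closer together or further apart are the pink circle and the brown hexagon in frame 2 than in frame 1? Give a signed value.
-2.2

Distance in frame 1: 7.5. Distance in frame 2: 5.3.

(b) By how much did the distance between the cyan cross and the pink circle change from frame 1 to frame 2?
-1.9

Distance in frame 1: 13.8. Distance in frame 2: 11.9.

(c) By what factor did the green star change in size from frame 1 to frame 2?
0.7×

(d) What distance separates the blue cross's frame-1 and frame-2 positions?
1.3

The blue cross moved from (1.3, 7.5) to (2.2, 8.5), a distance of √(0.9² + 1.0²) ≈ 1.3.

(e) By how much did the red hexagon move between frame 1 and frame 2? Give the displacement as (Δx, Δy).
(-3.2, 5.4)

The red hexagon was at (14.2, 5.4) in frame 1 and (11.0, 10.8) in frame 2.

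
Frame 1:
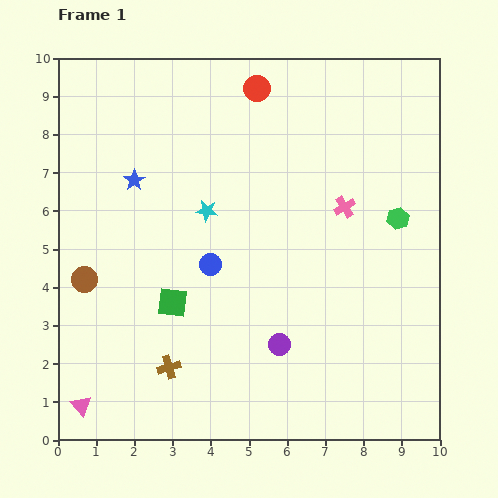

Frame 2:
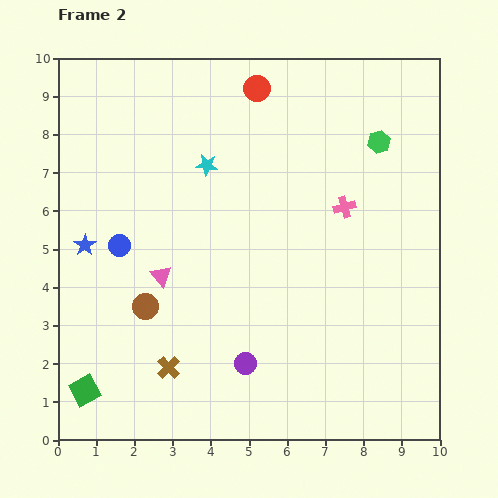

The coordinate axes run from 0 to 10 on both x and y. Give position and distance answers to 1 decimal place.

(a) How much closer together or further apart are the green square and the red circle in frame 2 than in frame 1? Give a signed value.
+3.1

Distance in frame 1: 6.0. Distance in frame 2: 9.1.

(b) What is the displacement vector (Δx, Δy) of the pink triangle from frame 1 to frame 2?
(2.1, 3.4)

The pink triangle was at (0.6, 0.9) in frame 1 and (2.7, 4.3) in frame 2.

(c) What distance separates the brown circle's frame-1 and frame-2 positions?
1.7

The brown circle moved from (0.7, 4.2) to (2.3, 3.5), a distance of √(1.6² + 0.7²) ≈ 1.7.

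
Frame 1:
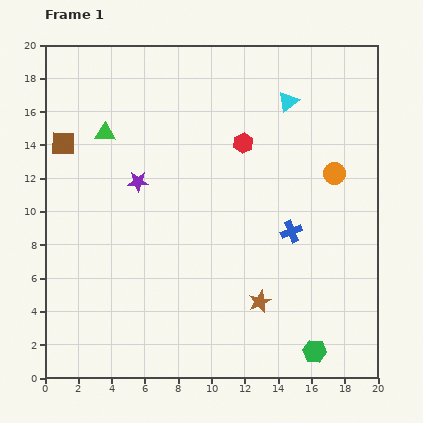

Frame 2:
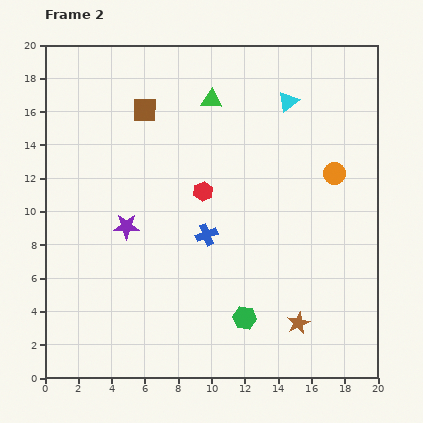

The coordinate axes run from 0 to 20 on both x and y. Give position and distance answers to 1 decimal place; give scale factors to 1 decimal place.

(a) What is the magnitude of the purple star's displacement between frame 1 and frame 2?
2.8

The purple star moved from (5.6, 11.8) to (4.9, 9.1), a distance of √(0.7² + 2.7²) ≈ 2.8.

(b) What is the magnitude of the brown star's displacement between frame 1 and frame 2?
2.6

The brown star moved from (12.9, 4.6) to (15.2, 3.3), a distance of √(2.3² + 1.3²) ≈ 2.6.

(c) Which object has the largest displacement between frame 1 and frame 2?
the green triangle

(moved 6.7; next 5.3)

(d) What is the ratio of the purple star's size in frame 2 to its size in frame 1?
1.3×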